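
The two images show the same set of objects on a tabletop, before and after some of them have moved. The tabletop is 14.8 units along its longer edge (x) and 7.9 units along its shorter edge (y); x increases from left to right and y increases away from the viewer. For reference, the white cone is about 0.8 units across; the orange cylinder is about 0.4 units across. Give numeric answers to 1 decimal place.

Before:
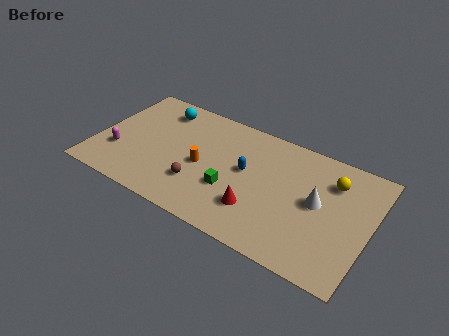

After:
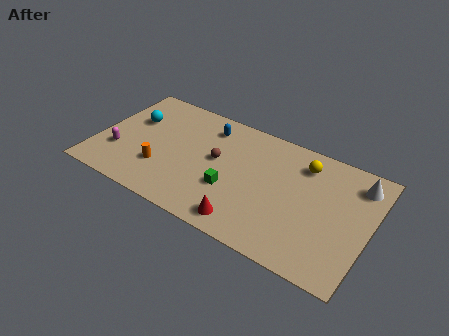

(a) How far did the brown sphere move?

2.2

The brown sphere moved from about (5.8, 2.3) to (6.5, 4.4), a distance of √(0.7² + 2.1²) ≈ 2.2.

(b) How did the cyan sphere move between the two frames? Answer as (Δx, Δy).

(-1.3, -1.4)

The cyan sphere started near (3.0, 6.5) and ended near (1.7, 5.1).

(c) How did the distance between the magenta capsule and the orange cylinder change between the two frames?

-2.2

The distance was about 4.6 in the first image and 2.4 in the second, so they moved 2.2 units closer together.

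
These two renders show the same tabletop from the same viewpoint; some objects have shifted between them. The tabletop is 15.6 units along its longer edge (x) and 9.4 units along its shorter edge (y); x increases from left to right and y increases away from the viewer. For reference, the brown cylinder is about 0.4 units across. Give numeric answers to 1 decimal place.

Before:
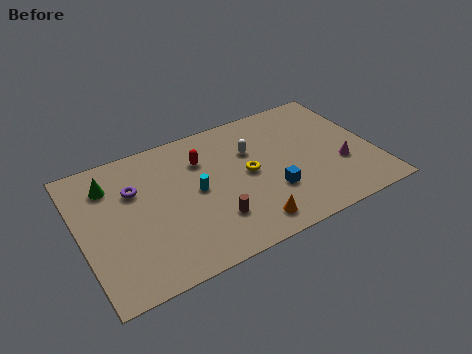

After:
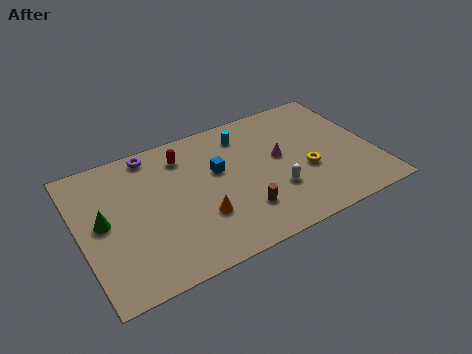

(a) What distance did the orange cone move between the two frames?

2.8

The orange cone was near (8.4, 1.4) before and (6.1, 3.0) after, so it travelled √(2.3² + 1.6²) ≈ 2.8 units.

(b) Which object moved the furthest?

the cyan cylinder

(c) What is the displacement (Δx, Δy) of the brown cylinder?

(1.5, -0.1)

From the two frames, the brown cylinder sits at roughly (6.7, 2.5) before and (8.2, 2.4) after.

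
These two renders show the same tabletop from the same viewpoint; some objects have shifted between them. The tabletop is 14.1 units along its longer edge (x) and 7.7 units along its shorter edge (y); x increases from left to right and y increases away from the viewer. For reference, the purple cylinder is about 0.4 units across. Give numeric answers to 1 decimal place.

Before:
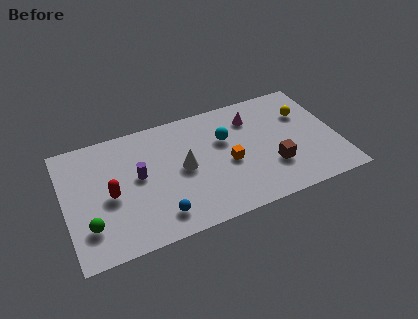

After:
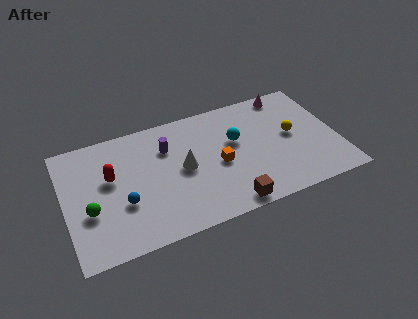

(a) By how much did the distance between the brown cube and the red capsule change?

-1.5

Before: roughly 8.4 units apart; after: 6.9. That's 1.5 units closer together.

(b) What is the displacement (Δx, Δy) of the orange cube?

(-0.5, 0.1)

The orange cube started near (8.4, 3.4) and ended near (7.9, 3.5).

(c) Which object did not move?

the white cone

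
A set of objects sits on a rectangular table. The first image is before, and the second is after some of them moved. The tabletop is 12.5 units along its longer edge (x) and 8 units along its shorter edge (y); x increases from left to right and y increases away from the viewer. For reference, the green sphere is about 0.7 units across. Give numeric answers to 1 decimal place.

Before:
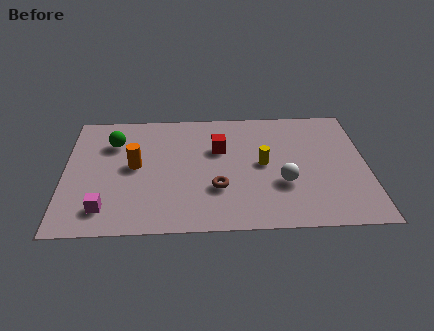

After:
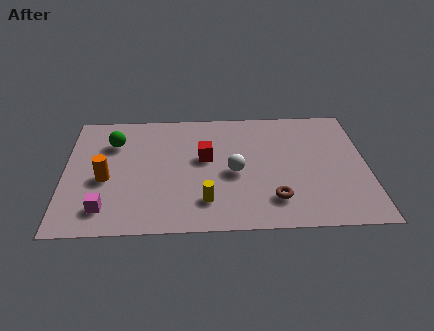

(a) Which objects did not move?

the green sphere and the magenta cube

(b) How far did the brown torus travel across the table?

2.4

The brown torus was near (6.3, 2.6) before and (8.6, 1.8) after, so it travelled √(2.3² + 0.8²) ≈ 2.4 units.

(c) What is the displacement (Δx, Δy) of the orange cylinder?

(-1.2, -0.8)

The orange cylinder started near (2.9, 4.2) and ended near (1.7, 3.4).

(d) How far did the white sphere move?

2.2

The white sphere was near (9.0, 2.8) before and (7.0, 3.6) after, so it travelled √(2.0² + 0.8²) ≈ 2.2 units.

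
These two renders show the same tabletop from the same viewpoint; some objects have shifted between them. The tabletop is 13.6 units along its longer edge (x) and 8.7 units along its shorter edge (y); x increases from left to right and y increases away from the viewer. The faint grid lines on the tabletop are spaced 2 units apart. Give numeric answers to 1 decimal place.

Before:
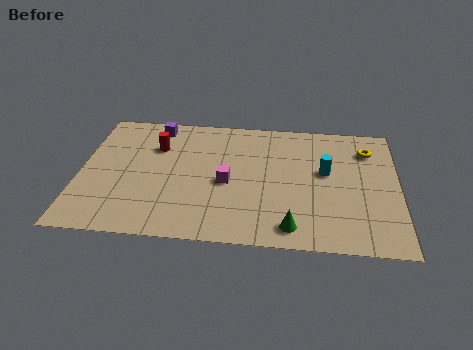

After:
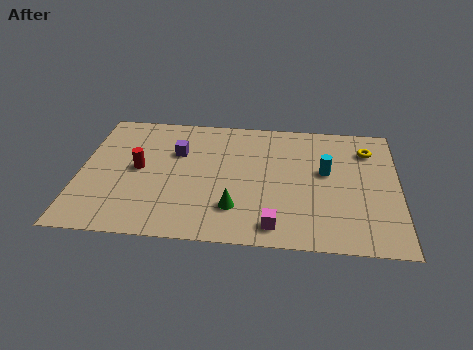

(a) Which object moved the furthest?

the magenta cube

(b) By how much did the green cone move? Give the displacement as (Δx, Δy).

(-2.4, 1.0)

The green cone was at about (9.1, 1.2) and moved to about (6.7, 2.2).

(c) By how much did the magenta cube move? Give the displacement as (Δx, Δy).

(2.1, -2.7)

From the two frames, the magenta cube sits at roughly (6.3, 3.9) before and (8.4, 1.2) after.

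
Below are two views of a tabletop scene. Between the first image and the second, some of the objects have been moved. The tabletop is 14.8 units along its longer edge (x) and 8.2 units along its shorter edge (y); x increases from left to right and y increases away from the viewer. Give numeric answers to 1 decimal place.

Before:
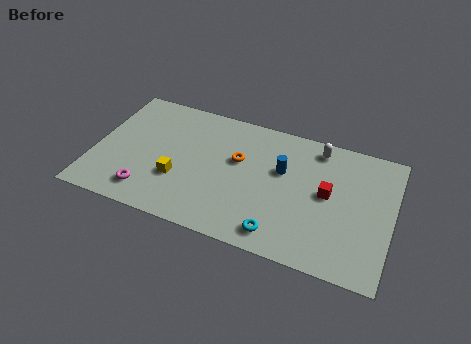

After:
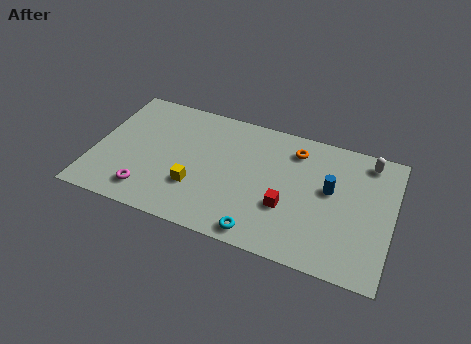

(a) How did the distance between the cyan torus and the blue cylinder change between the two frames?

+1.0

The distance was about 3.9 in the first image and 4.9 in the second, so they moved 1.0 units further apart.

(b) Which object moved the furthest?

the orange torus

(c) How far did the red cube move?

2.4

The red cube moved from about (11.6, 4.4) to (9.7, 2.9), a distance of √(1.9² + 1.5²) ≈ 2.4.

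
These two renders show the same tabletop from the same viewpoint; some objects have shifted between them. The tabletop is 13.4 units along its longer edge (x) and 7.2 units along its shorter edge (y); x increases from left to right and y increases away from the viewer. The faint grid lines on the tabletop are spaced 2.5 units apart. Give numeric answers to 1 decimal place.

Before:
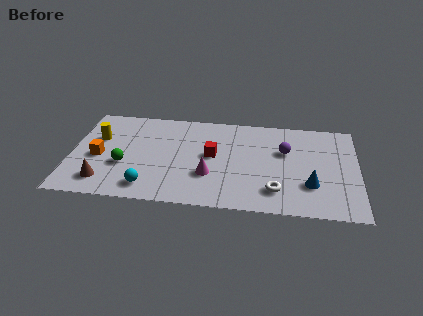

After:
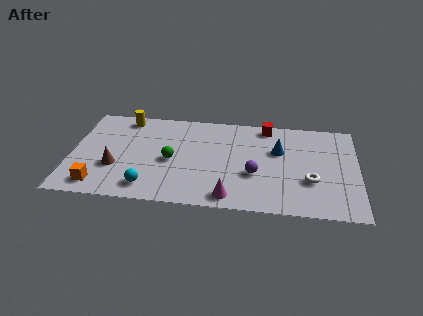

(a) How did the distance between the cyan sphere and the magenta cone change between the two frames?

+0.8

Before: roughly 3.0 units apart; after: 3.8. That's 0.8 units further apart.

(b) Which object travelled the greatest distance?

the red cube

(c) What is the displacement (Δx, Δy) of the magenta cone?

(1.0, -1.5)

The magenta cone was at about (6.5, 2.4) and moved to about (7.5, 0.9).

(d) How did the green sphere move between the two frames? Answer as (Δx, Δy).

(2.2, 0.6)

From the two frames, the green sphere sits at roughly (2.5, 2.7) before and (4.7, 3.3) after.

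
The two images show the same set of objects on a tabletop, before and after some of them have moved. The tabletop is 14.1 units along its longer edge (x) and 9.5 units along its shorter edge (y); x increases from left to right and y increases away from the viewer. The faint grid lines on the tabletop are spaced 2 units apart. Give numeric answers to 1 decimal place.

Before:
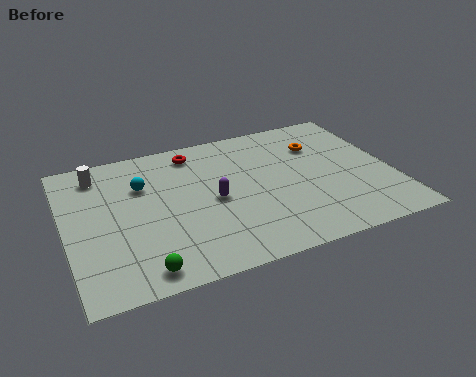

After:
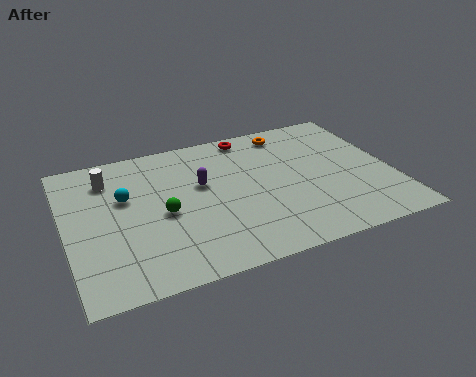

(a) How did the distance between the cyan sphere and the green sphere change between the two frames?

-3.2

The distance was about 5.4 in the first image and 2.2 in the second, so they moved 3.2 units closer together.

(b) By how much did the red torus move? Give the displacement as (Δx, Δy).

(2.5, 0.4)

The red torus started near (5.8, 8.1) and ended near (8.3, 8.5).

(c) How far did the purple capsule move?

1.3

The purple capsule was near (6.3, 4.5) before and (5.9, 5.7) after, so it travelled √(0.4² + 1.2²) ≈ 1.3 units.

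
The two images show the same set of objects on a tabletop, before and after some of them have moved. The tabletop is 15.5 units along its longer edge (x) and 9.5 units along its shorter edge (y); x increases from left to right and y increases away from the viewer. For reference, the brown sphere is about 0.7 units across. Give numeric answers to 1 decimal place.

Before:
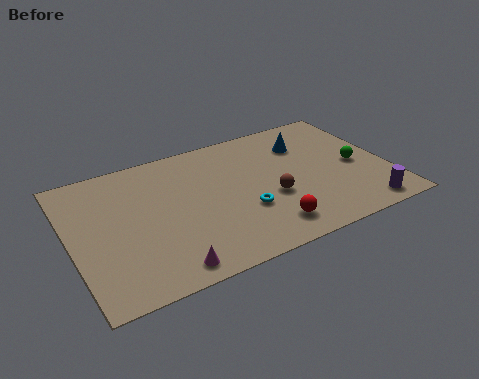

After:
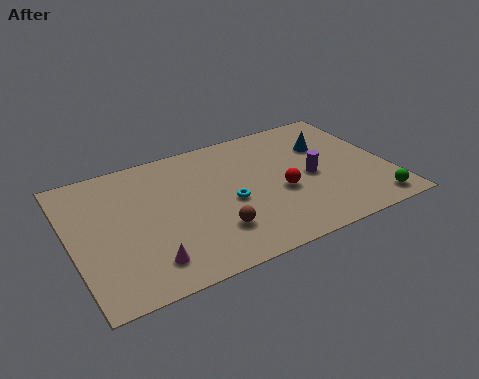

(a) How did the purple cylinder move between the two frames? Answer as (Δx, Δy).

(-2.1, 3.3)

From the two frames, the purple cylinder sits at roughly (13.8, 1.1) before and (11.7, 4.4) after.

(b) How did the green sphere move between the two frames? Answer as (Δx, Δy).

(0.3, -3.2)

From the two frames, the green sphere sits at roughly (14.0, 4.4) before and (14.3, 1.2) after.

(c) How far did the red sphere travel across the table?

2.4

From (9.1, 1.7) to (10.1, 3.9), the red sphere covered √(1.0² + 2.2²) ≈ 2.4 units.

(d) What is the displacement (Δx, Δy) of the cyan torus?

(-0.6, 0.9)

From the two frames, the cyan torus sits at roughly (8.2, 3.3) before and (7.6, 4.2) after.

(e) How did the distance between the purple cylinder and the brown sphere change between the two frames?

+0.5

The distance was about 4.9 in the first image and 5.4 in the second, so they moved 0.5 units further apart.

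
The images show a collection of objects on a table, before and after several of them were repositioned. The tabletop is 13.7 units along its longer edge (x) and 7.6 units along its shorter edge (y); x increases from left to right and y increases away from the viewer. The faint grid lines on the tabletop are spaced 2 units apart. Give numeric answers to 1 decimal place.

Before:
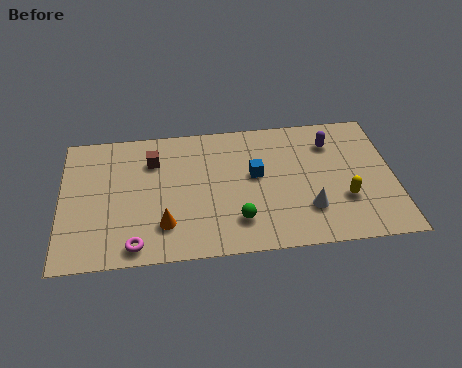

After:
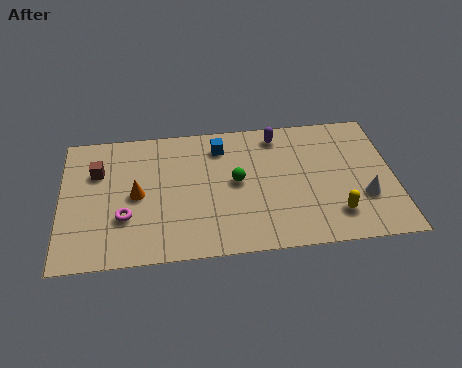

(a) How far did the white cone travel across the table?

2.3

The white cone moved from about (10.1, 2.1) to (12.4, 2.5), a distance of √(2.3² + 0.4²) ≈ 2.3.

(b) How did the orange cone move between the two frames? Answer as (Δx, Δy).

(-1.1, 1.8)

From the two frames, the orange cone sits at roughly (4.2, 1.9) before and (3.1, 3.7) after.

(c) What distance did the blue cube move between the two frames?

2.3

The blue cube was near (8.0, 4.3) before and (6.6, 6.1) after, so it travelled √(1.4² + 1.8²) ≈ 2.3 units.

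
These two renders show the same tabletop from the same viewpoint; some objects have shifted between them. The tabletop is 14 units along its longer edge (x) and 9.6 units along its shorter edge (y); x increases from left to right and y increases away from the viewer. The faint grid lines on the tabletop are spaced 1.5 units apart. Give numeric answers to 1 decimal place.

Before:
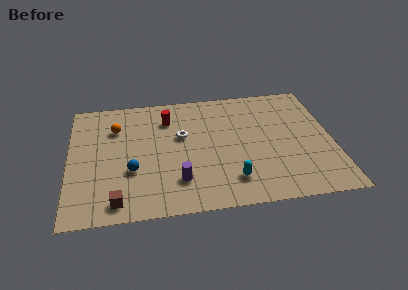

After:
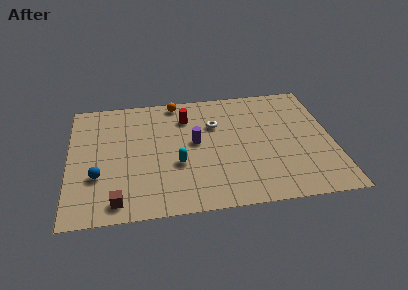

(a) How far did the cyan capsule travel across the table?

3.2

From (8.5, 2.0) to (5.7, 3.6), the cyan capsule covered √(2.8² + 1.6²) ≈ 3.2 units.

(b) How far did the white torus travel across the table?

1.9

From (6.0, 5.8) to (7.8, 6.5), the white torus covered √(1.8² + 0.7²) ≈ 1.9 units.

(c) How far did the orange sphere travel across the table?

3.8

The orange sphere moved from about (2.5, 6.9) to (5.8, 8.7), a distance of √(3.3² + 1.8²) ≈ 3.8.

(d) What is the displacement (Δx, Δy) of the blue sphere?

(-1.8, -0.2)

The blue sphere was at about (3.3, 3.4) and moved to about (1.5, 3.2).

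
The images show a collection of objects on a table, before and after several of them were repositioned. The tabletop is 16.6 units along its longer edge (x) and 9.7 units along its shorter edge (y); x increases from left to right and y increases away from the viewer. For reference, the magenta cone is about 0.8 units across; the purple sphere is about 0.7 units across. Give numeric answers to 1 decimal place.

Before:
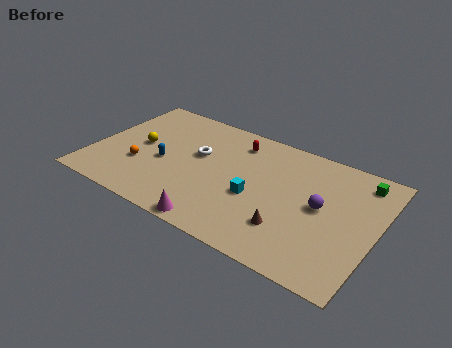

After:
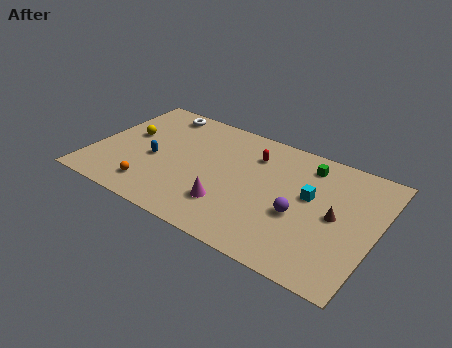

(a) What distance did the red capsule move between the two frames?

1.3

The red capsule was near (8.0, 7.9) before and (9.1, 7.3) after, so it travelled √(1.1² + 0.6²) ≈ 1.3 units.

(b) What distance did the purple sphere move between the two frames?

1.6

The purple sphere was near (13.4, 5.1) before and (12.3, 3.9) after, so it travelled √(1.1² + 1.2²) ≈ 1.6 units.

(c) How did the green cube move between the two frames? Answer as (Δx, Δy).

(-3.1, -0.2)

The green cube was at about (15.3, 8.2) and moved to about (12.2, 8.0).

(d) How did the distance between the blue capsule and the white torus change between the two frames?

+1.9

They were about 2.4 units apart before and 4.3 after — 1.9 units further apart.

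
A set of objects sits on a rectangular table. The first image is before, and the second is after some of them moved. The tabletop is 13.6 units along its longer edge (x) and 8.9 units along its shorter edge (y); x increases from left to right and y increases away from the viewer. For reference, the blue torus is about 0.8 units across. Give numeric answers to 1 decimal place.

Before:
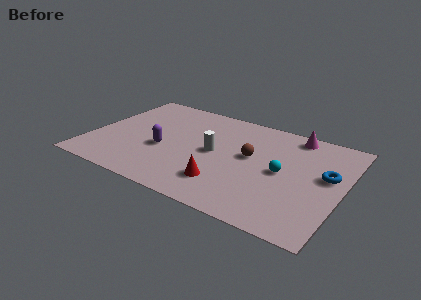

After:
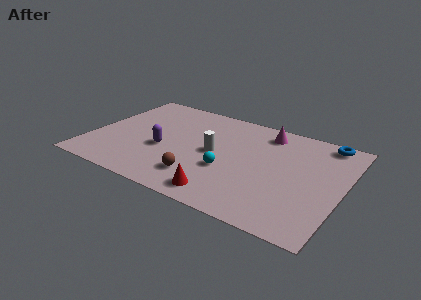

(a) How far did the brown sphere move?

3.8

The brown sphere was near (8.6, 5.0) before and (6.3, 2.0) after, so it travelled √(2.3² + 3.0²) ≈ 3.8 units.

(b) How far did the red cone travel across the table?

0.9

From (7.6, 2.1) to (7.7, 1.2), the red cone covered √(0.1² + 0.9²) ≈ 0.9 units.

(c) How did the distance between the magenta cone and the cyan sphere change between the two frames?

+1.0

Before: roughly 3.5 units apart; after: 4.5. That's 1.0 units further apart.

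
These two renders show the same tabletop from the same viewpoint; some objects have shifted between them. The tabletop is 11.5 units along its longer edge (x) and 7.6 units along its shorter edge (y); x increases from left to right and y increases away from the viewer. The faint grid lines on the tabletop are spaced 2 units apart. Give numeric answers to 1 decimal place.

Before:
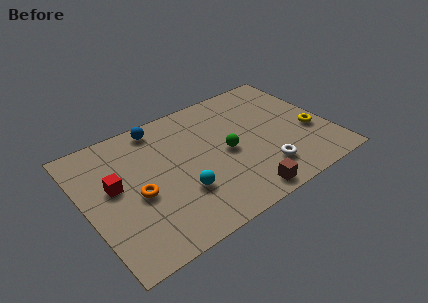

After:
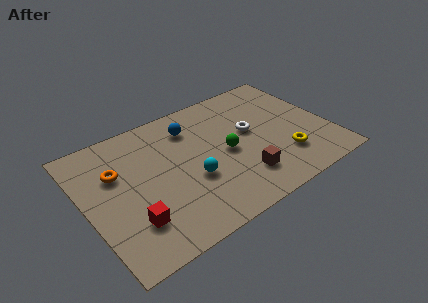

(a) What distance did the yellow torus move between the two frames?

1.7

The yellow torus was near (10.6, 2.9) before and (9.1, 2.0) after, so it travelled √(1.5² + 0.9²) ≈ 1.7 units.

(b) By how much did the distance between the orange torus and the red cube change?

+1.7

They were about 1.3 units apart before and 3.0 after — 1.7 units further apart.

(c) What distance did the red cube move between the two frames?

2.3

From (1.4, 4.3) to (1.8, 2.0), the red cube covered √(0.4² + 2.3²) ≈ 2.3 units.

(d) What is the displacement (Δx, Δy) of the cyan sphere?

(0.6, 0.5)

The cyan sphere was at about (4.2, 2.4) and moved to about (4.8, 2.9).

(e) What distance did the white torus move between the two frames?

2.6

From (8.0, 1.7) to (7.9, 4.3), the white torus covered √(0.1² + 2.6²) ≈ 2.6 units.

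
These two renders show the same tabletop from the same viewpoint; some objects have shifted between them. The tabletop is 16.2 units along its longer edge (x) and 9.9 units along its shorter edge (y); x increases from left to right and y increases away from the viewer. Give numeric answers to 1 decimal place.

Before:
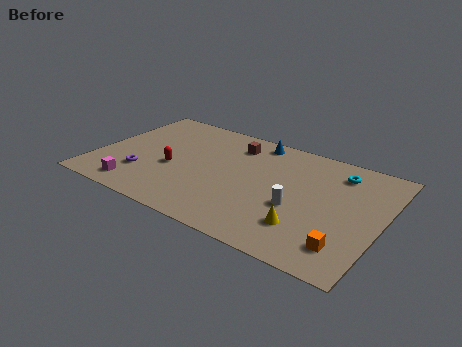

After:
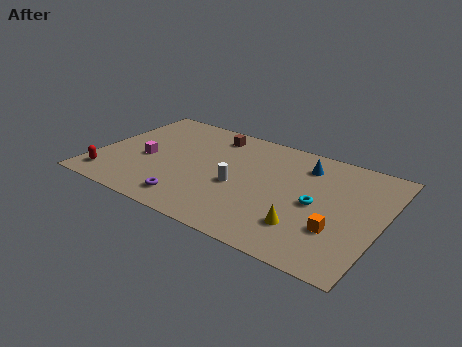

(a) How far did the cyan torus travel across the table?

3.4

From (13.4, 8.0) to (12.6, 4.7), the cyan torus covered √(0.8² + 3.3²) ≈ 3.4 units.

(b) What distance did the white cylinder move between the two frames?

3.4

From (11.6, 3.9) to (8.2, 4.2), the white cylinder covered √(3.4² + 0.3²) ≈ 3.4 units.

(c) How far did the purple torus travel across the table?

3.2

From (2.9, 2.8) to (5.9, 1.6), the purple torus covered √(3.0² + 1.2²) ≈ 3.2 units.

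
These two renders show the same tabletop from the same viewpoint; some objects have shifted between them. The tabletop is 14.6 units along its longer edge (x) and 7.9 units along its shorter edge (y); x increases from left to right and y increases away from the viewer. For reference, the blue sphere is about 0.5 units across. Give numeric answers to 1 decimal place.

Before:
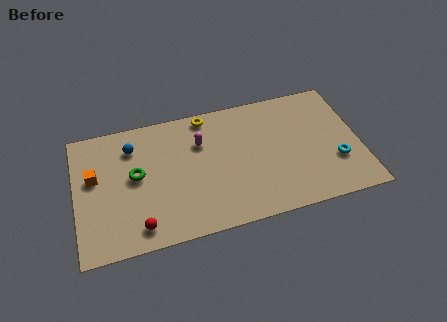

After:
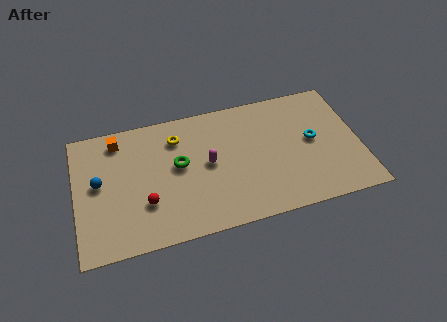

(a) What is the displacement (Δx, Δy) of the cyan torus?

(-1.1, 1.6)

The cyan torus was at about (13.3, 2.6) and moved to about (12.2, 4.2).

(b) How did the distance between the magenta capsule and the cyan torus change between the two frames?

-2.0

They were about 7.4 units apart before and 5.4 after — 2.0 units closer together.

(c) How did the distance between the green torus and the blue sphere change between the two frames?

+2.3

The distance was about 1.8 in the first image and 4.1 in the second, so they moved 2.3 units further apart.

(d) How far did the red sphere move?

1.4

The red sphere was near (3.1, 1.2) before and (3.5, 2.5) after, so it travelled √(0.4² + 1.3²) ≈ 1.4 units.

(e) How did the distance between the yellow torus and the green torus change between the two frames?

-3.0

They were about 4.7 units apart before and 1.7 after — 3.0 units closer together.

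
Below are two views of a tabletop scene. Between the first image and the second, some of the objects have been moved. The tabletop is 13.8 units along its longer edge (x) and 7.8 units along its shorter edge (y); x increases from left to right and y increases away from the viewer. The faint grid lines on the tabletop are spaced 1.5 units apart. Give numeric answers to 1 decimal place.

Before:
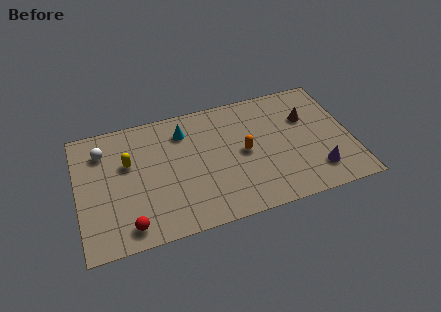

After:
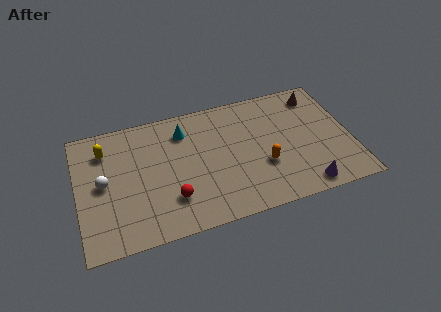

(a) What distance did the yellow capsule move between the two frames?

1.6

From (2.6, 4.9) to (1.5, 6.0), the yellow capsule covered √(1.1² + 1.1²) ≈ 1.6 units.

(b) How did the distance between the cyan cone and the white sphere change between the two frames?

+0.6

The distance was about 4.1 in the first image and 4.7 in the second, so they moved 0.6 units further apart.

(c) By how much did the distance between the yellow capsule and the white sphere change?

+0.4

Before: roughly 1.6 units apart; after: 2.0. That's 0.4 units further apart.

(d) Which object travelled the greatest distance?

the red sphere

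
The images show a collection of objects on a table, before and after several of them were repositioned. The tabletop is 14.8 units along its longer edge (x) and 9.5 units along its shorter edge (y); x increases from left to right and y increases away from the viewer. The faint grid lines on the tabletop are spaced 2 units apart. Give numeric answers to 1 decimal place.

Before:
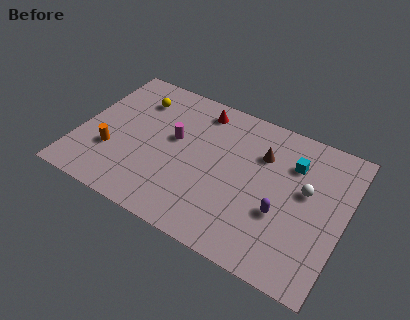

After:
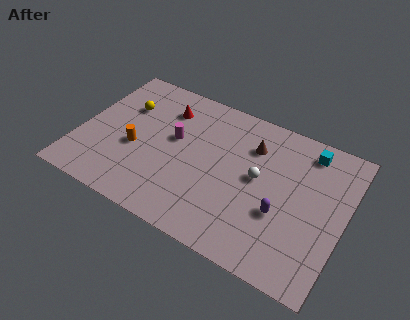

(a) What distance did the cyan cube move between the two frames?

1.4

The cyan cube moved from about (11.7, 6.9) to (12.4, 8.1), a distance of √(0.7² + 1.2²) ≈ 1.4.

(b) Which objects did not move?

the magenta cylinder and the purple capsule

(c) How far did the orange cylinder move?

1.4

The orange cylinder was near (2.0, 3.1) before and (3.2, 3.9) after, so it travelled √(1.2² + 0.8²) ≈ 1.4 units.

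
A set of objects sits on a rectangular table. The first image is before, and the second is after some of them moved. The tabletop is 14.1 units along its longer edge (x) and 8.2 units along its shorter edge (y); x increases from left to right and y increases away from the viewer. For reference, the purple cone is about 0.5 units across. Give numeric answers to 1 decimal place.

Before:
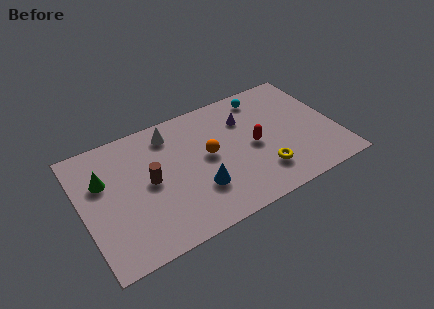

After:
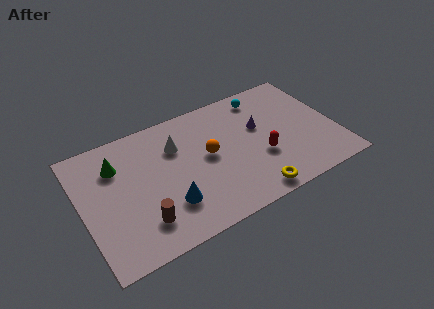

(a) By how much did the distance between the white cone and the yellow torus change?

-0.6

Before: roughly 6.6 units apart; after: 6.0. That's 0.6 units closer together.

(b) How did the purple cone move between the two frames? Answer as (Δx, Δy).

(0.7, -0.9)

From the two frames, the purple cone sits at roughly (9.3, 5.9) before and (10.0, 5.0) after.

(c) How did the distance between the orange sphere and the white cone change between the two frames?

-0.9

Before: roughly 3.0 units apart; after: 2.1. That's 0.9 units closer together.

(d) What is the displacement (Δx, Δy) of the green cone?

(0.8, 0.6)

From the two frames, the green cone sits at roughly (1.3, 5.4) before and (2.1, 6.0) after.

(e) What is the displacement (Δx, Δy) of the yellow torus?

(-0.8, -1.1)

The yellow torus was at about (9.7, 2.0) and moved to about (8.9, 0.9).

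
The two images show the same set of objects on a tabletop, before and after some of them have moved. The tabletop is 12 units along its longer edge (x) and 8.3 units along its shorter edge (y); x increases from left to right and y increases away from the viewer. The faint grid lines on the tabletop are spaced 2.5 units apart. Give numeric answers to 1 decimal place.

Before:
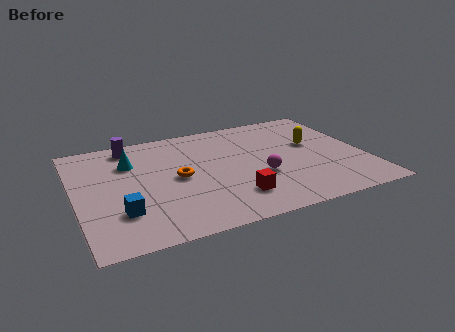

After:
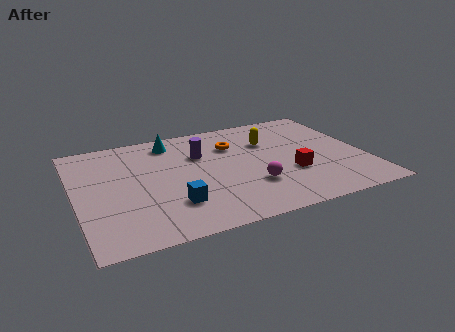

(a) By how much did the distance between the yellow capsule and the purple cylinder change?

-4.9

They were about 7.8 units apart before and 2.9 after — 4.9 units closer together.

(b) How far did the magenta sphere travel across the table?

0.7

The magenta sphere moved from about (7.5, 3.1) to (7.1, 2.5), a distance of √(0.4² + 0.6²) ≈ 0.7.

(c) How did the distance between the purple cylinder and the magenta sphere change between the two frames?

-2.9

Before: roughly 6.5 units apart; after: 3.6. That's 2.9 units closer together.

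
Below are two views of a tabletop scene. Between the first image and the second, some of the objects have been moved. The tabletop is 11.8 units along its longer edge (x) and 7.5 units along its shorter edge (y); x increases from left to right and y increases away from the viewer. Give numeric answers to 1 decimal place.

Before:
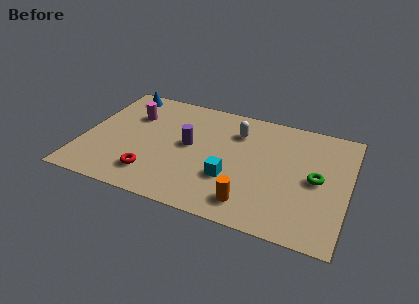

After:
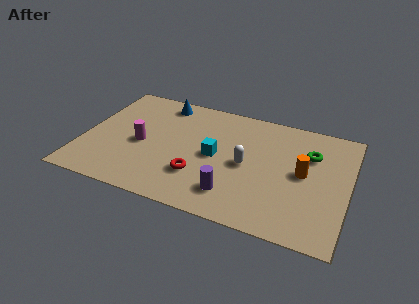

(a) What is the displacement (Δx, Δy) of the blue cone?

(1.9, -0.1)

The blue cone was at about (1.3, 6.6) and moved to about (3.2, 6.5).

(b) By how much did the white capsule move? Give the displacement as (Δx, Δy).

(0.6, -2.0)

The white capsule started near (6.7, 5.6) and ended near (7.3, 3.6).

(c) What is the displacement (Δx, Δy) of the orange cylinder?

(2.1, 2.6)

From the two frames, the orange cylinder sits at roughly (7.7, 1.3) before and (9.8, 3.9) after.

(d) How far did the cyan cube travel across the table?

1.4

The cyan cube was near (6.7, 2.5) before and (5.9, 3.7) after, so it travelled √(0.8² + 1.2²) ≈ 1.4 units.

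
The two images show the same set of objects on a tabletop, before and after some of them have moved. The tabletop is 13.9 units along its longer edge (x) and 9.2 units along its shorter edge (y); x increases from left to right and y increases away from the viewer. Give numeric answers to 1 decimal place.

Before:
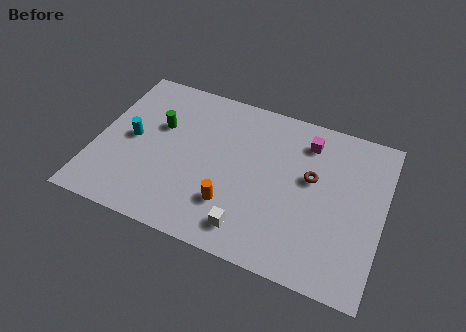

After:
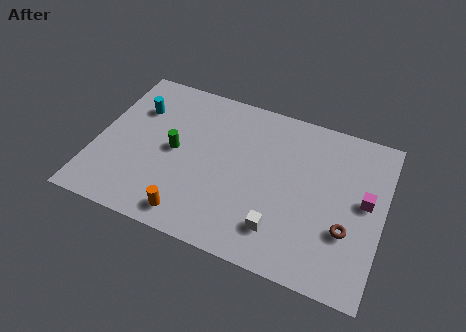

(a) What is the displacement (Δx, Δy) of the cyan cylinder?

(0.0, 1.9)

The cyan cylinder was at about (1.7, 4.6) and moved to about (1.7, 6.5).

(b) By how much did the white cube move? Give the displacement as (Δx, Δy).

(1.4, 0.5)

The white cube started near (7.8, 1.5) and ended near (9.2, 2.0).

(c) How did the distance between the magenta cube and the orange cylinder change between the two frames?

+3.0

The distance was about 5.9 in the first image and 8.9 in the second, so they moved 3.0 units further apart.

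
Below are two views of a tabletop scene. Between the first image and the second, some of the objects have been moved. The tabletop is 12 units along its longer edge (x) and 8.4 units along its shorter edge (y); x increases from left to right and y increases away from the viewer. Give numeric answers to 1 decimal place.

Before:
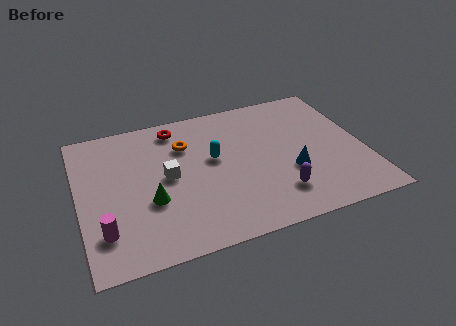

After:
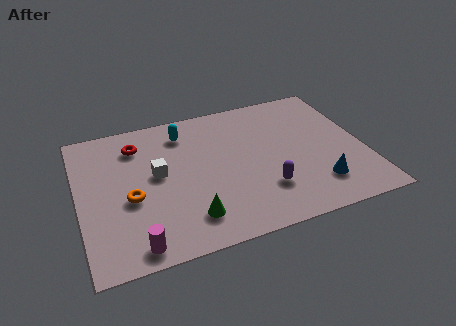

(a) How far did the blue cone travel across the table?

1.5

The blue cone moved from about (8.8, 3.0) to (9.8, 1.9), a distance of √(1.0² + 1.1²) ≈ 1.5.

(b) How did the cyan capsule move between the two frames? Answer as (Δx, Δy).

(-1.1, 2.0)

The cyan capsule was at about (5.7, 4.8) and moved to about (4.6, 6.8).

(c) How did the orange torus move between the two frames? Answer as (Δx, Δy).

(-2.5, -2.5)

The orange torus started near (4.6, 6.0) and ended near (2.1, 3.5).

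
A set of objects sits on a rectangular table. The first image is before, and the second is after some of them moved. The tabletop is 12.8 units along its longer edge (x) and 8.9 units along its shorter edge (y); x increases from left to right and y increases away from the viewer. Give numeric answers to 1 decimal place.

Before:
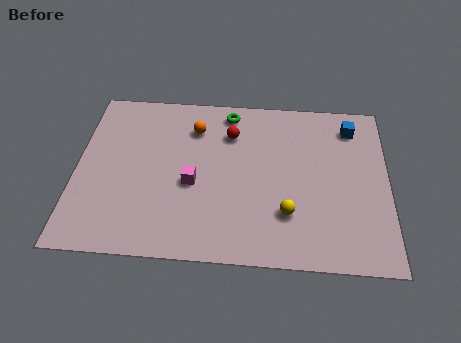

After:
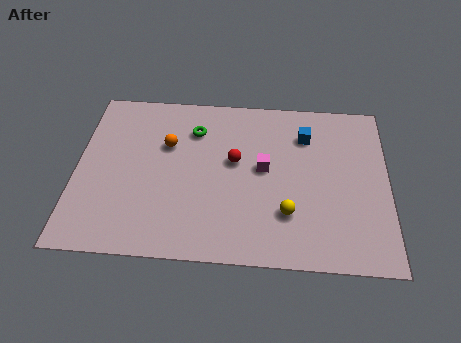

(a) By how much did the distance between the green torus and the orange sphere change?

-0.3

The distance was about 1.7 in the first image and 1.4 in the second, so they moved 0.3 units closer together.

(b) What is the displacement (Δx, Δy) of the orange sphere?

(-1.1, -1.0)

From the two frames, the orange sphere sits at roughly (4.8, 6.8) before and (3.7, 5.8) after.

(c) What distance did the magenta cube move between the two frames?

3.1

The magenta cube moved from about (4.8, 3.8) to (7.7, 4.8), a distance of √(2.9² + 1.0²) ≈ 3.1.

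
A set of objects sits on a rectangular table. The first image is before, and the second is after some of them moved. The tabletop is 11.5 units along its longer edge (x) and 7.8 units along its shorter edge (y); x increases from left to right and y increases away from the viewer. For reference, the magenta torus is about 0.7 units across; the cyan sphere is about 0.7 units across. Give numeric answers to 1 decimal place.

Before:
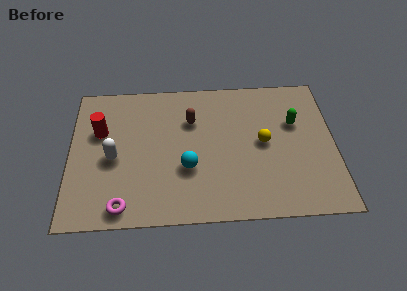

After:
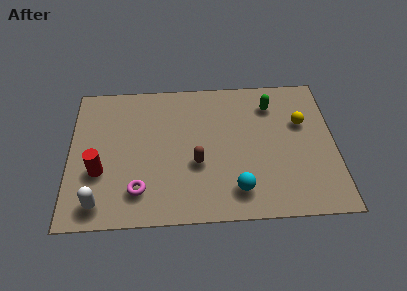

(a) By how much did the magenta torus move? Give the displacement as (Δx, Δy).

(0.7, 0.8)

From the two frames, the magenta torus sits at roughly (2.3, 0.9) before and (3.0, 1.7) after.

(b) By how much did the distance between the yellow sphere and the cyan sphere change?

+1.0

They were about 3.5 units apart before and 4.5 after — 1.0 units further apart.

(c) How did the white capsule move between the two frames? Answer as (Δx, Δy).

(-0.6, -2.4)

The white capsule started near (1.9, 3.5) and ended near (1.3, 1.1).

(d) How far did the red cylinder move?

2.2

The red cylinder moved from about (1.3, 5.0) to (1.3, 2.8), a distance of √(0.0² + 2.2²) ≈ 2.2.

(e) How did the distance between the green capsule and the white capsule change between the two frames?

+1.0

Before: roughly 8.0 units apart; after: 9.0. That's 1.0 units further apart.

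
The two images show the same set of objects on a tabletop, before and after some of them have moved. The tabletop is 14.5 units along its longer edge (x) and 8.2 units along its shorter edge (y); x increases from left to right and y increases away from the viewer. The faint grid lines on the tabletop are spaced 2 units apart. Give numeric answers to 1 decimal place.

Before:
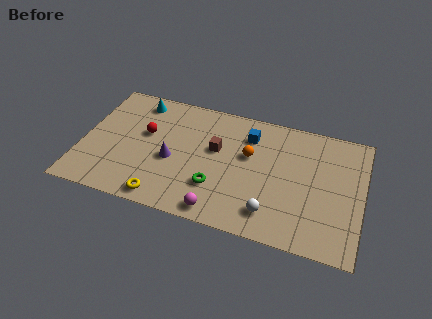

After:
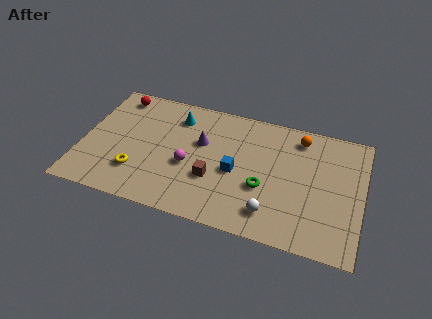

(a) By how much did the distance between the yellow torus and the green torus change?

+3.6

The distance was about 3.0 in the first image and 6.6 in the second, so they moved 3.6 units further apart.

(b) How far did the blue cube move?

2.6

From (8.5, 6.3) to (8.0, 3.7), the blue cube covered √(0.5² + 2.6²) ≈ 2.6 units.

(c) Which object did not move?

the white sphere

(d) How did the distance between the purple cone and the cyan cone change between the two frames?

-2.1

Before: roughly 4.1 units apart; after: 2.0. That's 2.1 units closer together.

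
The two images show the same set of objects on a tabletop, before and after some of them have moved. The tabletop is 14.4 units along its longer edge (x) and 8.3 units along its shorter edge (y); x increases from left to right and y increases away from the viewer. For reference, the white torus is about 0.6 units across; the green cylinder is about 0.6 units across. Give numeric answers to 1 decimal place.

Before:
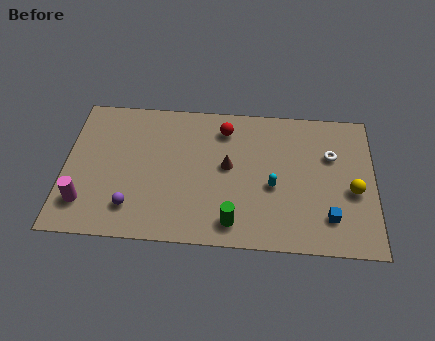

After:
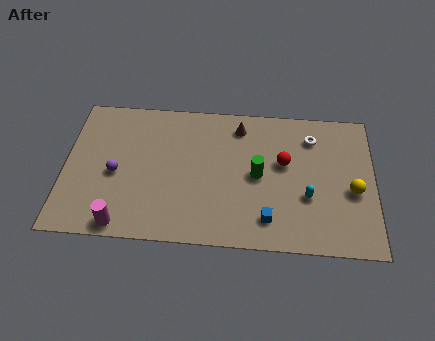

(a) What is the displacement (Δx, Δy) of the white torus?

(-0.9, 1.0)

From the two frames, the white torus sits at roughly (12.4, 5.5) before and (11.5, 6.5) after.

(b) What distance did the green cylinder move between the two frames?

3.0

The green cylinder moved from about (7.9, 1.3) to (9.0, 4.1), a distance of √(1.1² + 2.8²) ≈ 3.0.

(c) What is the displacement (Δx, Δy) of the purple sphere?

(-0.8, 1.9)

From the two frames, the purple sphere sits at roughly (3.2, 1.8) before and (2.4, 3.7) after.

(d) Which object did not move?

the yellow sphere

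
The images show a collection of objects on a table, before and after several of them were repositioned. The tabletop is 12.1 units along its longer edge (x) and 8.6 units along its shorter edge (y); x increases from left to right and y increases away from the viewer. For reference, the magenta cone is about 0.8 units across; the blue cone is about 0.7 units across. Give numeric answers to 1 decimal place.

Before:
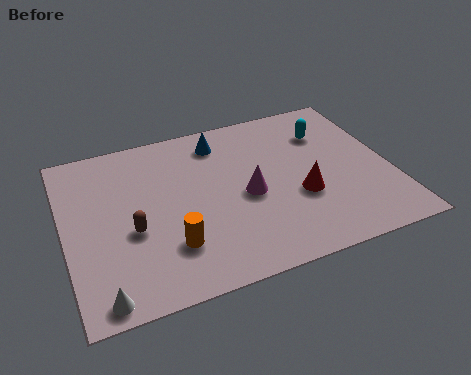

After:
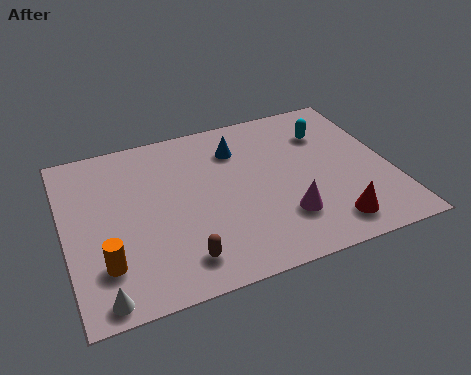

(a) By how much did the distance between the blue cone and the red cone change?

+1.2

They were about 4.7 units apart before and 5.9 after — 1.2 units further apart.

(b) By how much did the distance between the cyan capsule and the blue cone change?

-0.7

They were about 4.1 units apart before and 3.4 after — 0.7 units closer together.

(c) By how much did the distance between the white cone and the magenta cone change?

+0.6

The distance was about 6.4 in the first image and 7.0 in the second, so they moved 0.6 units further apart.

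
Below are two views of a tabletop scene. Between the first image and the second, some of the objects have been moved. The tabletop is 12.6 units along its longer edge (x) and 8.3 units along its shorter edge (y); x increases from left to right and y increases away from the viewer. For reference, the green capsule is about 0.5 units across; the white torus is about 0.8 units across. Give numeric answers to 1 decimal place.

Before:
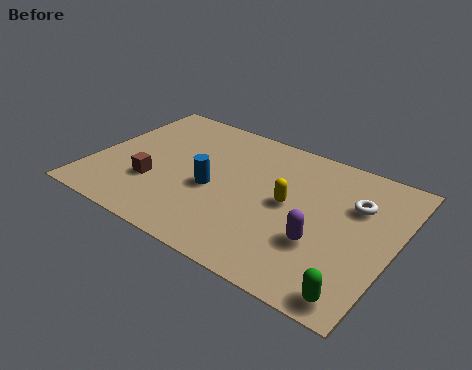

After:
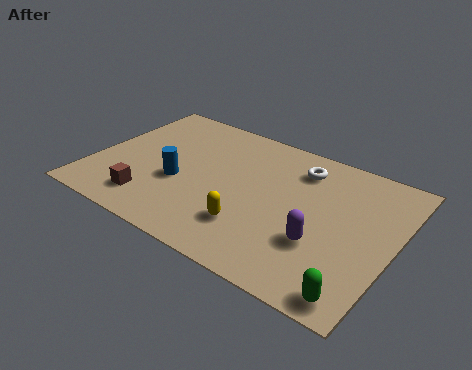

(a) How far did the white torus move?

2.7

From (10.8, 5.6) to (8.3, 6.6), the white torus covered √(2.5² + 1.0²) ≈ 2.7 units.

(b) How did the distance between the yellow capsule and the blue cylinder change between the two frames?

+0.3

The distance was about 3.2 in the first image and 3.5 in the second, so they moved 0.3 units further apart.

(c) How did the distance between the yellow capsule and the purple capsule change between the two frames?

+0.7

They were about 2.2 units apart before and 2.9 after — 0.7 units further apart.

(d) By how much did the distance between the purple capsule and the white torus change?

+1.1

The distance was about 3.0 in the first image and 4.1 in the second, so they moved 1.1 units further apart.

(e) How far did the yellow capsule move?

2.4

The yellow capsule moved from about (8.2, 4.3) to (7.0, 2.2), a distance of √(1.2² + 2.1²) ≈ 2.4.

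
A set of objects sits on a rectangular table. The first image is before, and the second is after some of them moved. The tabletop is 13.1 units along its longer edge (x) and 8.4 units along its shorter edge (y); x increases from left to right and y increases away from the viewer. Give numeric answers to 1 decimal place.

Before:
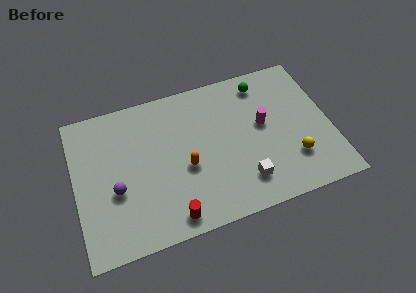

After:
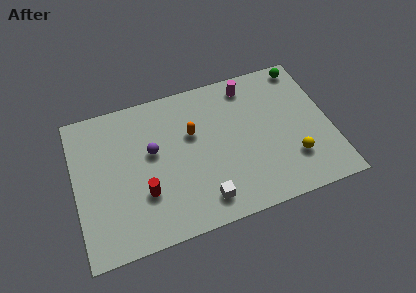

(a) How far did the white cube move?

2.1

From (8.4, 1.8) to (6.3, 1.4), the white cube covered √(2.1² + 0.4²) ≈ 2.1 units.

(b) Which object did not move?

the yellow sphere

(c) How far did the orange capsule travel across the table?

1.9

The orange capsule was near (5.6, 3.5) before and (6.1, 5.3) after, so it travelled √(0.5² + 1.8²) ≈ 1.9 units.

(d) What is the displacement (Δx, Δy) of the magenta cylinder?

(-0.5, 2.5)

The magenta cylinder started near (9.7, 4.7) and ended near (9.2, 7.2).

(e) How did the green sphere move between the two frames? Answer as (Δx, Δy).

(2.2, 0.4)

The green sphere started near (9.9, 7.1) and ended near (12.1, 7.5).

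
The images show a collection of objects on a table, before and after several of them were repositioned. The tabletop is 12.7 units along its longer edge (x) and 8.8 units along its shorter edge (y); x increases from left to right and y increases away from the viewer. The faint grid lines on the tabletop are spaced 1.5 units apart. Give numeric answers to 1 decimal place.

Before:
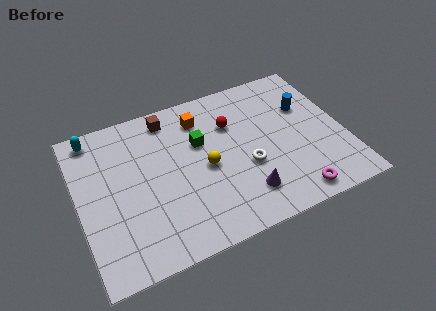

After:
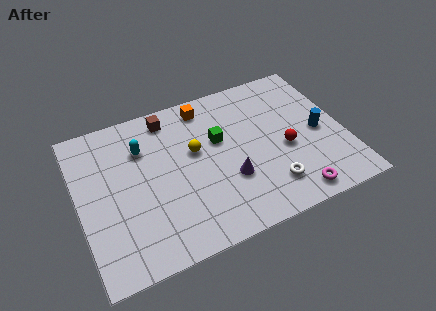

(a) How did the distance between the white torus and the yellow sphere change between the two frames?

+2.6

The distance was about 2.0 in the first image and 4.6 in the second, so they moved 2.6 units further apart.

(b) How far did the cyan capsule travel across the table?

2.7

The cyan capsule moved from about (1.0, 7.8) to (3.2, 6.3), a distance of √(2.2² + 1.5²) ≈ 2.7.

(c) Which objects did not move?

the brown cube and the magenta torus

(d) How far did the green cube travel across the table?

0.9

From (5.9, 5.6) to (6.8, 5.4), the green cube covered √(0.9² + 0.2²) ≈ 0.9 units.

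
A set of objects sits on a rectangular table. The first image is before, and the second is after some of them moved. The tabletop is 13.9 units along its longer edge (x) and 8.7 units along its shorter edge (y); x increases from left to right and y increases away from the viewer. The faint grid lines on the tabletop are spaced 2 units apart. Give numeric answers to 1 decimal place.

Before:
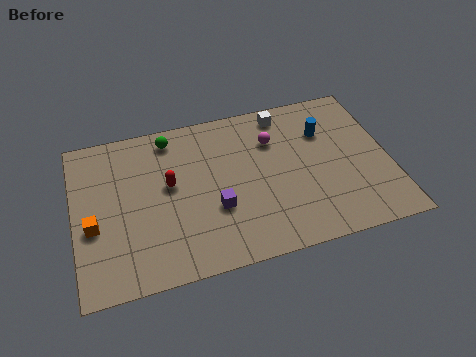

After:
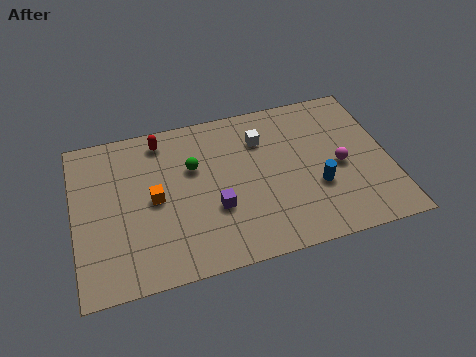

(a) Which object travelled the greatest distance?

the magenta sphere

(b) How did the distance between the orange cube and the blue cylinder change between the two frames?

-3.5

The distance was about 10.7 in the first image and 7.2 in the second, so they moved 3.5 units closer together.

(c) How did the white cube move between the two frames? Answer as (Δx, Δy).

(-1.1, -1.2)

The white cube started near (9.5, 7.6) and ended near (8.4, 6.4).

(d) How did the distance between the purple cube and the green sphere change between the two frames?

-2.1

Before: roughly 4.7 units apart; after: 2.6. That's 2.1 units closer together.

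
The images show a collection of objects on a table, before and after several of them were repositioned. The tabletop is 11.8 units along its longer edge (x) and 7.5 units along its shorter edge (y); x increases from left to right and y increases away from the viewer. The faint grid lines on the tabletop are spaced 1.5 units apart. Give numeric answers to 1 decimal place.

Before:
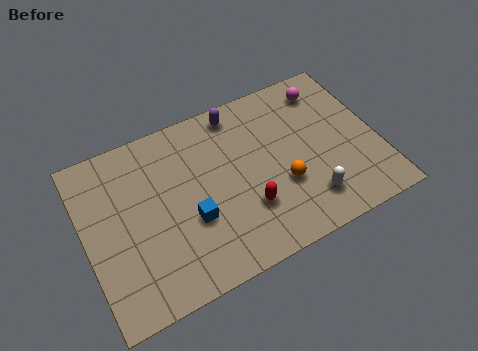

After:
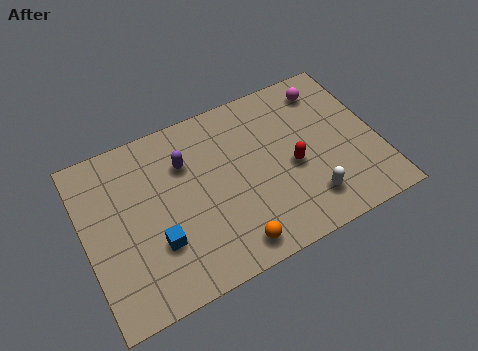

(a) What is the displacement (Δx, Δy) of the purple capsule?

(-2.3, -1.3)

The purple capsule started near (6.5, 6.6) and ended near (4.2, 5.3).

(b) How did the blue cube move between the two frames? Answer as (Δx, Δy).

(-1.4, -0.4)

The blue cube started near (4.1, 2.8) and ended near (2.7, 2.4).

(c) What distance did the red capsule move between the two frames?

2.2

The red capsule moved from about (6.3, 2.3) to (8.3, 3.3), a distance of √(2.0² + 1.0²) ≈ 2.2.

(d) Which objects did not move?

the white capsule and the magenta sphere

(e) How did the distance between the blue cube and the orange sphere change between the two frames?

-0.6

Before: roughly 3.7 units apart; after: 3.1. That's 0.6 units closer together.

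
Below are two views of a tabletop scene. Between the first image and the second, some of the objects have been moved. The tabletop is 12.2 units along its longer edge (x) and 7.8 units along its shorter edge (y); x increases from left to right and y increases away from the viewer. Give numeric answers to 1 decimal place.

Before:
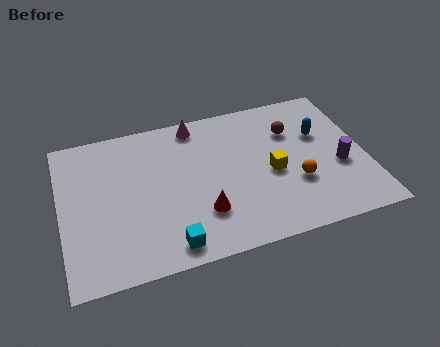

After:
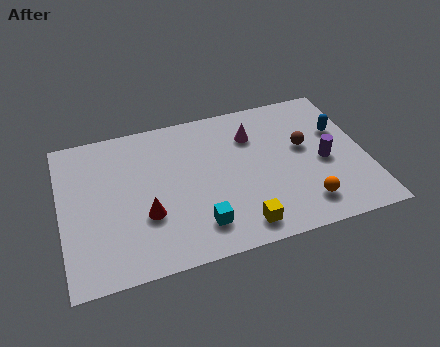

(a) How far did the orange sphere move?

1.2

From (9.3, 2.7) to (9.5, 1.5), the orange sphere covered √(0.2² + 1.2²) ≈ 1.2 units.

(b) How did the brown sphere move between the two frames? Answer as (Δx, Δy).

(0.4, -1.0)

From the two frames, the brown sphere sits at roughly (9.4, 5.5) before and (9.8, 4.5) after.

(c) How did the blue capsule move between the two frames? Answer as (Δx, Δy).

(0.8, 0.0)

The blue capsule started near (10.5, 5.0) and ended near (11.3, 5.0).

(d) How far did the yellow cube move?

2.8

From (8.4, 3.5) to (6.9, 1.1), the yellow cube covered √(1.5² + 2.4²) ≈ 2.8 units.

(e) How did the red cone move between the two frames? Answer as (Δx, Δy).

(-2.2, 0.5)

The red cone started near (5.5, 2.2) and ended near (3.3, 2.7).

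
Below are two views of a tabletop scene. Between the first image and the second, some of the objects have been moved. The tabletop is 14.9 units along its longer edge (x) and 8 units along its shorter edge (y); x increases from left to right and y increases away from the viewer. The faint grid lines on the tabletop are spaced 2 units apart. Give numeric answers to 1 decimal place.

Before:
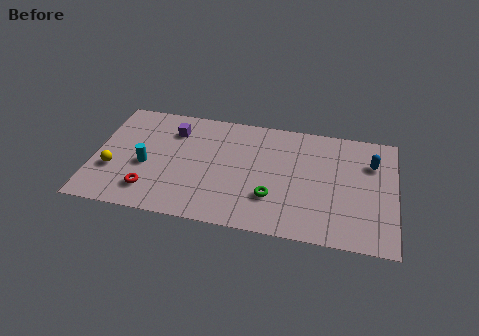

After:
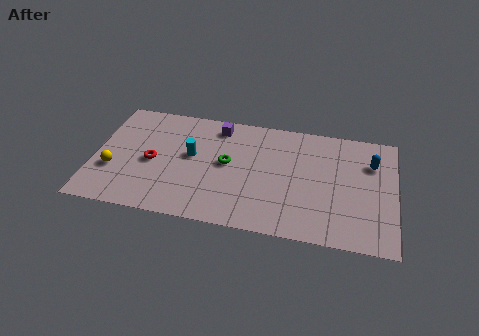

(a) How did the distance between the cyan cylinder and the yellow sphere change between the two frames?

+2.5

They were about 1.7 units apart before and 4.2 after — 2.5 units further apart.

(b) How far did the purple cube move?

2.3

From (3.8, 6.1) to (6.0, 6.8), the purple cube covered √(2.2² + 0.7²) ≈ 2.3 units.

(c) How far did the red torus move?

2.0

The red torus was near (2.9, 1.7) before and (2.9, 3.7) after, so it travelled √(0.0² + 2.0²) ≈ 2.0 units.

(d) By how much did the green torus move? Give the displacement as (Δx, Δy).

(-2.3, 1.9)

The green torus started near (8.9, 2.4) and ended near (6.6, 4.3).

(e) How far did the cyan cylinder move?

2.5

The cyan cylinder moved from about (2.6, 3.4) to (4.8, 4.5), a distance of √(2.2² + 1.1²) ≈ 2.5.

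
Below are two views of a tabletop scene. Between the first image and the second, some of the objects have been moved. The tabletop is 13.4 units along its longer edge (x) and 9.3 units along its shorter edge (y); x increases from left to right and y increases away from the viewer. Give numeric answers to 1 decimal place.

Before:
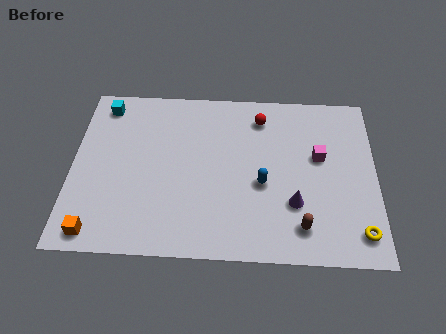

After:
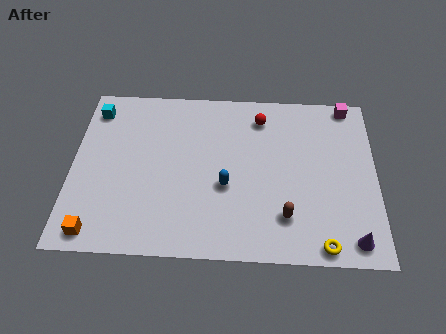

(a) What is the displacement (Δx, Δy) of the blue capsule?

(-1.6, -0.2)

The blue capsule started near (8.4, 3.9) and ended near (6.8, 3.7).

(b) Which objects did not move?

the orange cube and the red sphere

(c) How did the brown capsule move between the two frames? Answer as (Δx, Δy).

(-0.7, 0.5)

The brown capsule was at about (10.1, 1.7) and moved to about (9.4, 2.2).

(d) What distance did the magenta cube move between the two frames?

3.3

The magenta cube moved from about (10.9, 5.5) to (12.2, 8.5), a distance of √(1.3² + 3.0²) ≈ 3.3.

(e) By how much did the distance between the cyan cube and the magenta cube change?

+1.4

Before: roughly 9.9 units apart; after: 11.3. That's 1.4 units further apart.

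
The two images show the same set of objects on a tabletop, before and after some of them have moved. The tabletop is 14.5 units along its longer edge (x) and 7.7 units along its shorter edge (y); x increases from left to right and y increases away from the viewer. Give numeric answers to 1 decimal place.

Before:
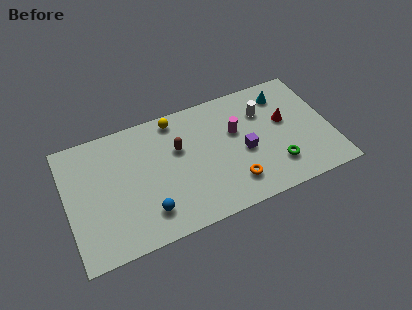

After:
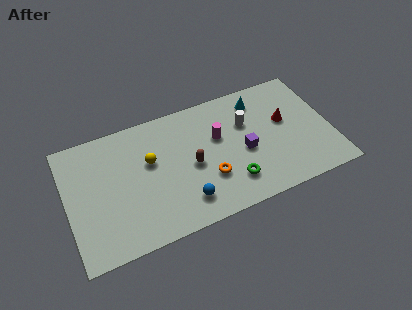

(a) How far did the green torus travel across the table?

2.5

The green torus was near (11.3, 1.9) before and (8.8, 1.8) after, so it travelled √(2.5² + 0.1²) ≈ 2.5 units.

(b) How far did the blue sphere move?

2.0

From (4.2, 1.7) to (6.2, 1.6), the blue sphere covered √(2.0² + 0.1²) ≈ 2.0 units.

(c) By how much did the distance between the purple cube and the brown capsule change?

-0.9

They were about 3.8 units apart before and 2.9 after — 0.9 units closer together.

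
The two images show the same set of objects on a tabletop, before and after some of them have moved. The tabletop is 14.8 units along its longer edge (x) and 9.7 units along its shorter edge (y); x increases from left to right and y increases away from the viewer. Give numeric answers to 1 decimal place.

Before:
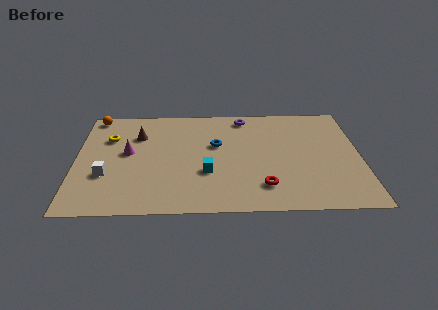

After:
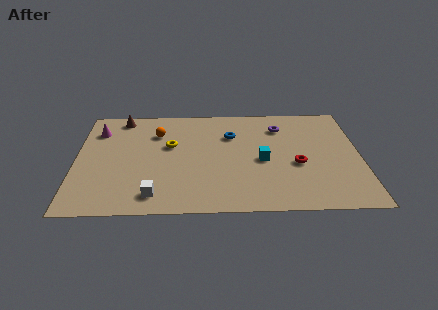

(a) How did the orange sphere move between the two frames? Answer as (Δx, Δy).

(3.3, -1.7)

The orange sphere was at about (0.9, 8.8) and moved to about (4.2, 7.1).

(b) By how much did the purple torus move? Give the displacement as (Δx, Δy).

(1.9, -1.0)

The purple torus was at about (8.8, 8.5) and moved to about (10.7, 7.5).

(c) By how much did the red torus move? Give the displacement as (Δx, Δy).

(1.8, 1.9)

From the two frames, the red torus sits at roughly (9.7, 2.1) before and (11.5, 4.0) after.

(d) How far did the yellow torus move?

3.3

The yellow torus moved from about (1.7, 6.7) to (4.9, 5.9), a distance of √(3.2² + 0.8²) ≈ 3.3.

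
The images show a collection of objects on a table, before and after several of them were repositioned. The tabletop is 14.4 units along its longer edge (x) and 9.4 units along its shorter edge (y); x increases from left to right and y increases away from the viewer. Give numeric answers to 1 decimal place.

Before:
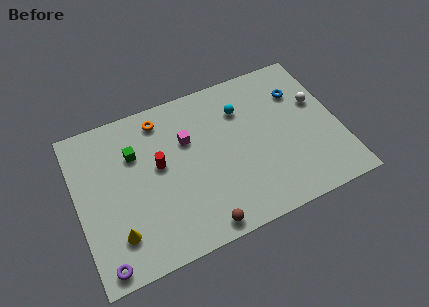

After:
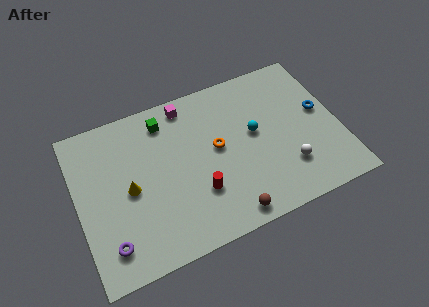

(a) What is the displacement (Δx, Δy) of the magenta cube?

(0.2, 2.1)

From the two frames, the magenta cube sits at roughly (6.2, 6.2) before and (6.4, 8.3) after.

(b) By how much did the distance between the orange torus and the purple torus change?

-1.0

Before: roughly 8.1 units apart; after: 7.1. That's 1.0 units closer together.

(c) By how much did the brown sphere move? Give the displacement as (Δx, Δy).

(1.5, 0.1)

From the two frames, the brown sphere sits at roughly (6.3, 0.9) before and (7.8, 1.0) after.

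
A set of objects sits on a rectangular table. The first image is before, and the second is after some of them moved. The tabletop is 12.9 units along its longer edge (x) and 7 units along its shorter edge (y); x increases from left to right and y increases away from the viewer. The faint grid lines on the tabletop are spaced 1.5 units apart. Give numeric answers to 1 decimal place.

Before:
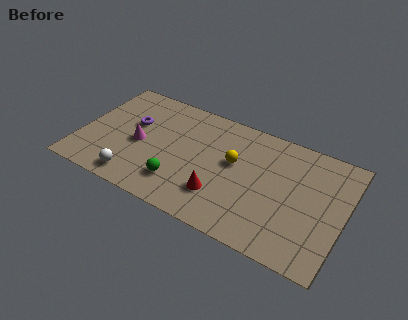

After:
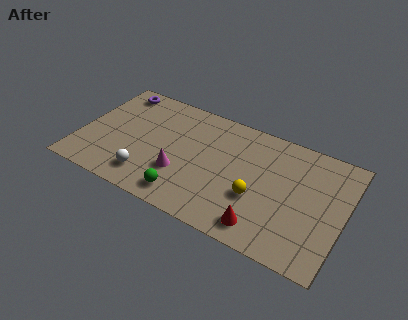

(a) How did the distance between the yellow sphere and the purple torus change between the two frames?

+3.2

Before: roughly 5.1 units apart; after: 8.3. That's 3.2 units further apart.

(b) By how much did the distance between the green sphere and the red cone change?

+1.8

Before: roughly 2.0 units apart; after: 3.8. That's 1.8 units further apart.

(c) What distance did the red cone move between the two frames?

2.3

The red cone was near (7.1, 1.9) before and (9.3, 1.1) after, so it travelled √(2.2² + 0.8²) ≈ 2.3 units.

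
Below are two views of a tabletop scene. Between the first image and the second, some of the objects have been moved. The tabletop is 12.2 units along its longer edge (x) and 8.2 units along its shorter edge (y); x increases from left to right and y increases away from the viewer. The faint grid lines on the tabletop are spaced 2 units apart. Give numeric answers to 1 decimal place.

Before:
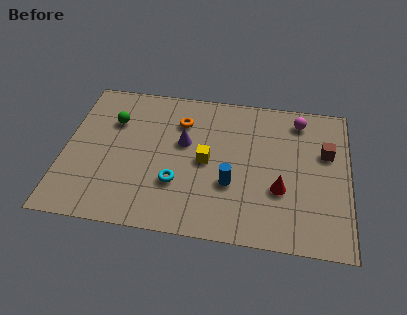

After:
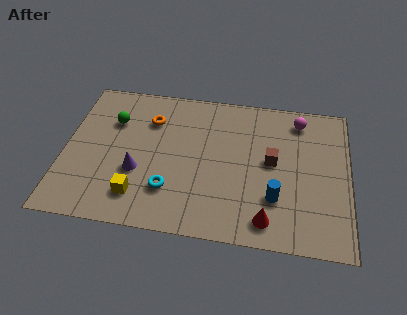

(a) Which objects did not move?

the magenta sphere and the green sphere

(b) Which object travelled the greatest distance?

the yellow cube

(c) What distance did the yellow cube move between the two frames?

3.6

From (6.1, 4.0) to (3.3, 1.7), the yellow cube covered √(2.8² + 2.3²) ≈ 3.6 units.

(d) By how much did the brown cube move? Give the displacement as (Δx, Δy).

(-2.3, -0.8)

From the two frames, the brown cube sits at roughly (11.2, 5.2) before and (8.9, 4.4) after.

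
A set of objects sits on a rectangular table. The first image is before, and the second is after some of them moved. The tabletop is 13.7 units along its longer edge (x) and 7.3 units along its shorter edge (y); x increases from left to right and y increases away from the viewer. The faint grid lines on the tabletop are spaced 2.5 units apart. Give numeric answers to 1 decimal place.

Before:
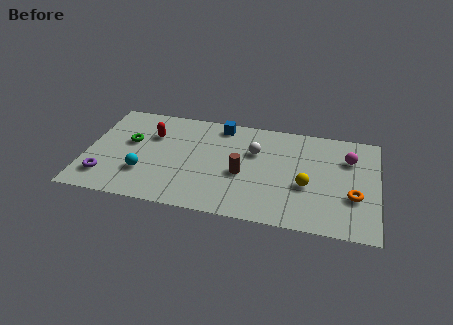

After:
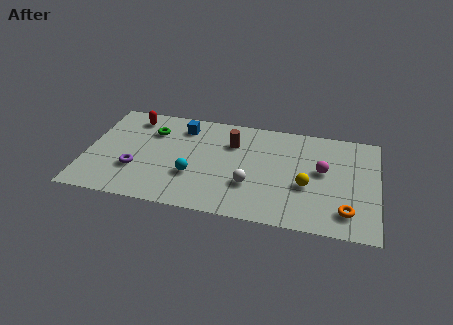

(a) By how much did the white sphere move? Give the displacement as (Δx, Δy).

(-0.1, -2.4)

The white sphere started near (7.9, 4.8) and ended near (7.8, 2.4).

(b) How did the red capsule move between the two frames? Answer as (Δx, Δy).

(-1.0, 1.1)

The red capsule was at about (3.0, 5.0) and moved to about (2.0, 6.1).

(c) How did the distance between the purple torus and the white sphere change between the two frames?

-2.2

Before: roughly 7.6 units apart; after: 5.4. That's 2.2 units closer together.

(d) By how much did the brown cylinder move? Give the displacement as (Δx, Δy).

(-0.6, 2.1)

The brown cylinder started near (7.4, 3.1) and ended near (6.8, 5.2).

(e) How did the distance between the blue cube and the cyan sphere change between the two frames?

-1.9

They were about 5.4 units apart before and 3.5 after — 1.9 units closer together.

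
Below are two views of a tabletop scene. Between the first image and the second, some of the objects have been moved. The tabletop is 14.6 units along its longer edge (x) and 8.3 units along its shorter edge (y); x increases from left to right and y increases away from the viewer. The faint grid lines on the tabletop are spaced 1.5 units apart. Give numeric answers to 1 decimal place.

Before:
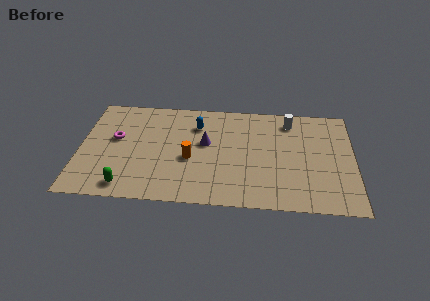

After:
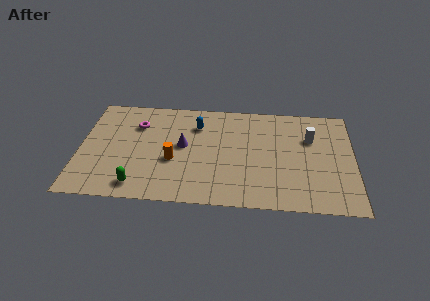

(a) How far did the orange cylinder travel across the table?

0.9

The orange cylinder was near (5.9, 3.5) before and (5.0, 3.3) after, so it travelled √(0.9² + 0.2²) ≈ 0.9 units.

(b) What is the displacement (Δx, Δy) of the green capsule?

(0.6, 0.1)

The green capsule was at about (2.6, 1.1) and moved to about (3.2, 1.2).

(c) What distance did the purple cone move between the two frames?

1.2

From (6.7, 4.8) to (5.5, 4.5), the purple cone covered √(1.2² + 0.3²) ≈ 1.2 units.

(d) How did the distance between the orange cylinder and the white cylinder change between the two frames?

+1.4

The distance was about 6.3 in the first image and 7.7 in the second, so they moved 1.4 units further apart.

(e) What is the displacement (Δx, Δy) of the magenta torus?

(1.1, 1.2)

The magenta torus was at about (1.9, 4.8) and moved to about (3.0, 6.0).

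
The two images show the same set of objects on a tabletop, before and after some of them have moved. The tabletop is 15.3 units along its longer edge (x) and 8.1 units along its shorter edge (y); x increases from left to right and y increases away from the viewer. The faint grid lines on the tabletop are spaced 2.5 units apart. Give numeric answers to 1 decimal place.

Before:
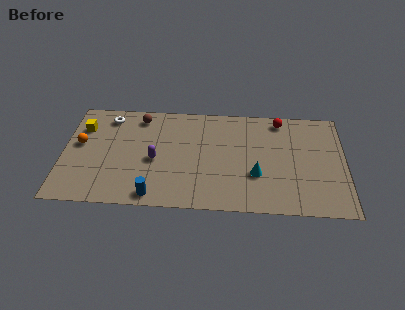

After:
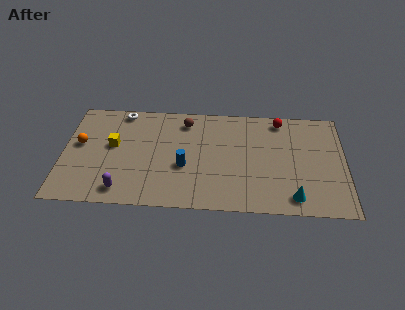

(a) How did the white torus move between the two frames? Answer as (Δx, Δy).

(0.7, 0.5)

The white torus started near (2.4, 6.8) and ended near (3.1, 7.3).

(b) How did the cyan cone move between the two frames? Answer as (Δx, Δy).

(2.0, -1.6)

From the two frames, the cyan cone sits at roughly (10.5, 2.8) before and (12.5, 1.2) after.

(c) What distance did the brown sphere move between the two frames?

2.5

The brown sphere was near (4.1, 6.9) before and (6.6, 6.7) after, so it travelled √(2.5² + 0.2²) ≈ 2.5 units.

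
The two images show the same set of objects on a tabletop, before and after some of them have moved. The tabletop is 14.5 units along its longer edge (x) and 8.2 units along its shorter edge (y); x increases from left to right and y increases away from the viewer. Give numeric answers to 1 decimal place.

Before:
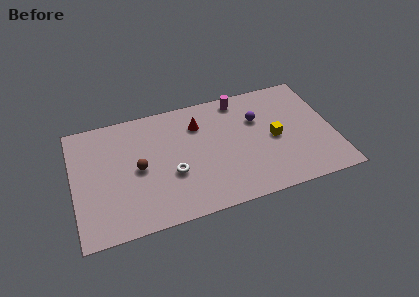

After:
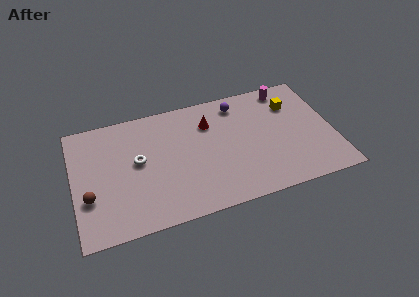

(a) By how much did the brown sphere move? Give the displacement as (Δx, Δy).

(-2.8, -1.2)

The brown sphere was at about (3.6, 4.0) and moved to about (0.8, 2.8).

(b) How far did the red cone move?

0.6

From (7.1, 6.1) to (7.7, 6.0), the red cone covered √(0.6² + 0.1²) ≈ 0.6 units.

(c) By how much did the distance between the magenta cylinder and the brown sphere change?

+5.5

They were about 6.7 units apart before and 12.2 after — 5.5 units further apart.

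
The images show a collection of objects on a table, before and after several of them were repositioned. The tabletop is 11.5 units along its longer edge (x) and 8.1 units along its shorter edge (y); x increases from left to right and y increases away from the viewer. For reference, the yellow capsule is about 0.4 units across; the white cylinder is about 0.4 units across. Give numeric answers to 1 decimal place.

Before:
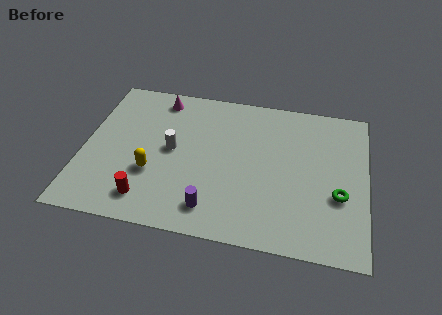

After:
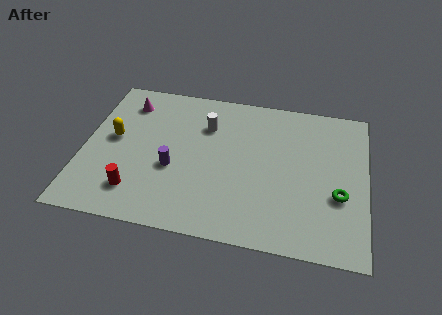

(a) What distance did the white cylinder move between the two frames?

2.1

The white cylinder was near (3.6, 4.2) before and (4.9, 5.8) after, so it travelled √(1.3² + 1.6²) ≈ 2.1 units.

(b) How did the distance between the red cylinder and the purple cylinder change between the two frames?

-0.5

The distance was about 2.6 in the first image and 2.1 in the second, so they moved 0.5 units closer together.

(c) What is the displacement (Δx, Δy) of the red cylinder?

(-0.5, 0.3)

The red cylinder was at about (2.8, 1.4) and moved to about (2.3, 1.7).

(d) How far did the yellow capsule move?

2.3

The yellow capsule moved from about (2.9, 2.8) to (1.2, 4.4), a distance of √(1.7² + 1.6²) ≈ 2.3.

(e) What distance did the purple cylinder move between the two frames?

2.5

The purple cylinder moved from about (5.4, 1.4) to (3.7, 3.2), a distance of √(1.7² + 1.8²) ≈ 2.5.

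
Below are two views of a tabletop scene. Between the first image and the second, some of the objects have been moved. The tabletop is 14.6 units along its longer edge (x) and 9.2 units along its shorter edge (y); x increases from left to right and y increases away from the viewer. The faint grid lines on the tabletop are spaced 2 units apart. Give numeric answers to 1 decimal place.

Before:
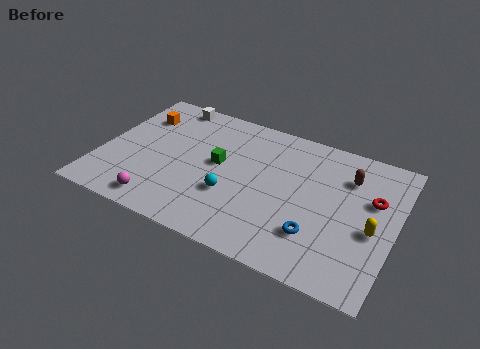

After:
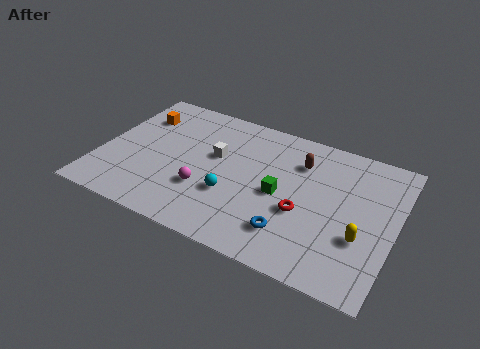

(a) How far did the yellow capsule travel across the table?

0.9

The yellow capsule moved from about (13.6, 3.9) to (13.1, 3.2), a distance of √(0.5² + 0.7²) ≈ 0.9.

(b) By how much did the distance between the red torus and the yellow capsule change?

+1.0

They were about 1.9 units apart before and 2.9 after — 1.0 units further apart.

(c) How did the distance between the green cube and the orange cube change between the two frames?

+3.2

They were about 4.7 units apart before and 7.9 after — 3.2 units further apart.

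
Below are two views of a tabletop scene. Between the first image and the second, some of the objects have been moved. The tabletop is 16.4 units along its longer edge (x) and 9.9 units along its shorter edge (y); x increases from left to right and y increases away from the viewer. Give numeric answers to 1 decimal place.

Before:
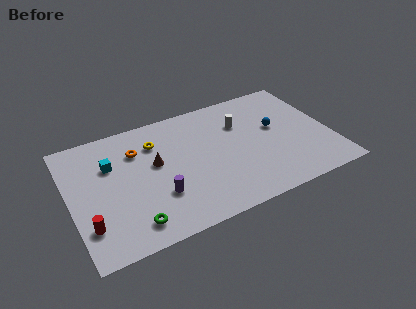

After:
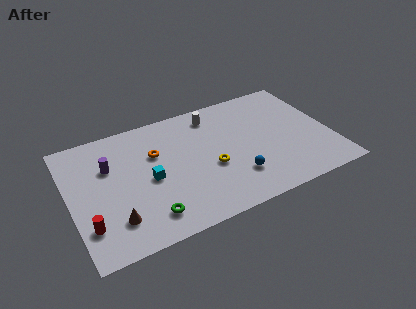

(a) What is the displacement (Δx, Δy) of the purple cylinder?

(-2.7, 3.5)

From the two frames, the purple cylinder sits at roughly (5.3, 3.1) before and (2.6, 6.6) after.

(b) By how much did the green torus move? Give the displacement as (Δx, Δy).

(1.0, 0.2)

The green torus started near (3.5, 1.6) and ended near (4.5, 1.8).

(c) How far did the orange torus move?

1.3

The orange torus moved from about (4.4, 7.2) to (5.5, 6.5), a distance of √(1.1² + 0.7²) ≈ 1.3.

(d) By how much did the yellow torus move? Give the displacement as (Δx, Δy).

(3.1, -3.4)

From the two frames, the yellow torus sits at roughly (5.6, 7.4) before and (8.7, 4.0) after.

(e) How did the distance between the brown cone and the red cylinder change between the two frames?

-3.9

They were about 5.5 units apart before and 1.6 after — 3.9 units closer together.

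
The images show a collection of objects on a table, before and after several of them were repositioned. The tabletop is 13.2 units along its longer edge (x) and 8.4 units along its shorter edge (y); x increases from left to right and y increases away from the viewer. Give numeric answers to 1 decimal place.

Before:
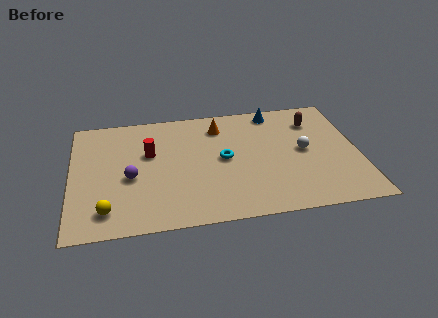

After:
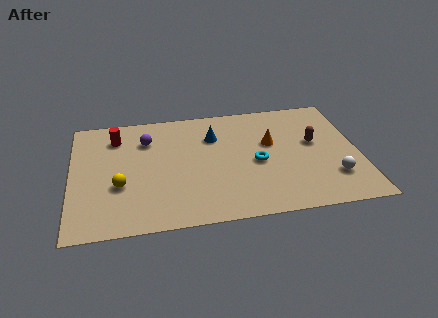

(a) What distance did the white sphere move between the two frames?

2.4

From (10.7, 4.3) to (11.9, 2.2), the white sphere covered √(1.2² + 2.1²) ≈ 2.4 units.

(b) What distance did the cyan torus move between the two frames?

1.6

From (7.0, 4.3) to (8.5, 3.8), the cyan torus covered √(1.5² + 0.5²) ≈ 1.6 units.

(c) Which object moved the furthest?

the blue cone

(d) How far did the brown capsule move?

1.6

From (11.3, 6.4) to (11.2, 4.8), the brown capsule covered √(0.1² + 1.6²) ≈ 1.6 units.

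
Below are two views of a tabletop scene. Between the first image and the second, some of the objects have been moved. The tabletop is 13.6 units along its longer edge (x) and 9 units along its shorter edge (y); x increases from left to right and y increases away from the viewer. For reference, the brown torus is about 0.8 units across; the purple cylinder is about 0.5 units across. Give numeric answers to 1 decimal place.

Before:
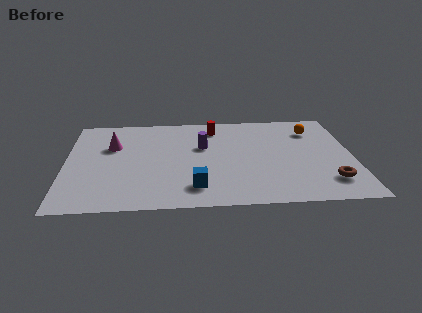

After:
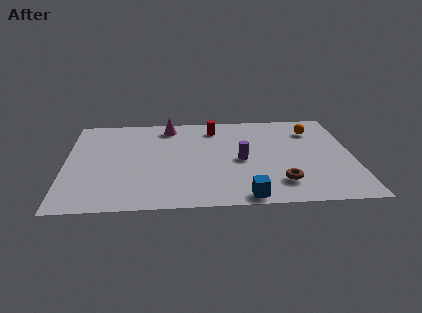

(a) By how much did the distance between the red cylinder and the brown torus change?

-1.4

They were about 7.6 units apart before and 6.2 after — 1.4 units closer together.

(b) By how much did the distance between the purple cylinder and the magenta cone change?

+0.6

They were about 4.3 units apart before and 4.9 after — 0.6 units further apart.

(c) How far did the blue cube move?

2.5

The blue cube was near (6.1, 1.8) before and (8.4, 0.8) after, so it travelled √(2.3² + 1.0²) ≈ 2.5 units.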